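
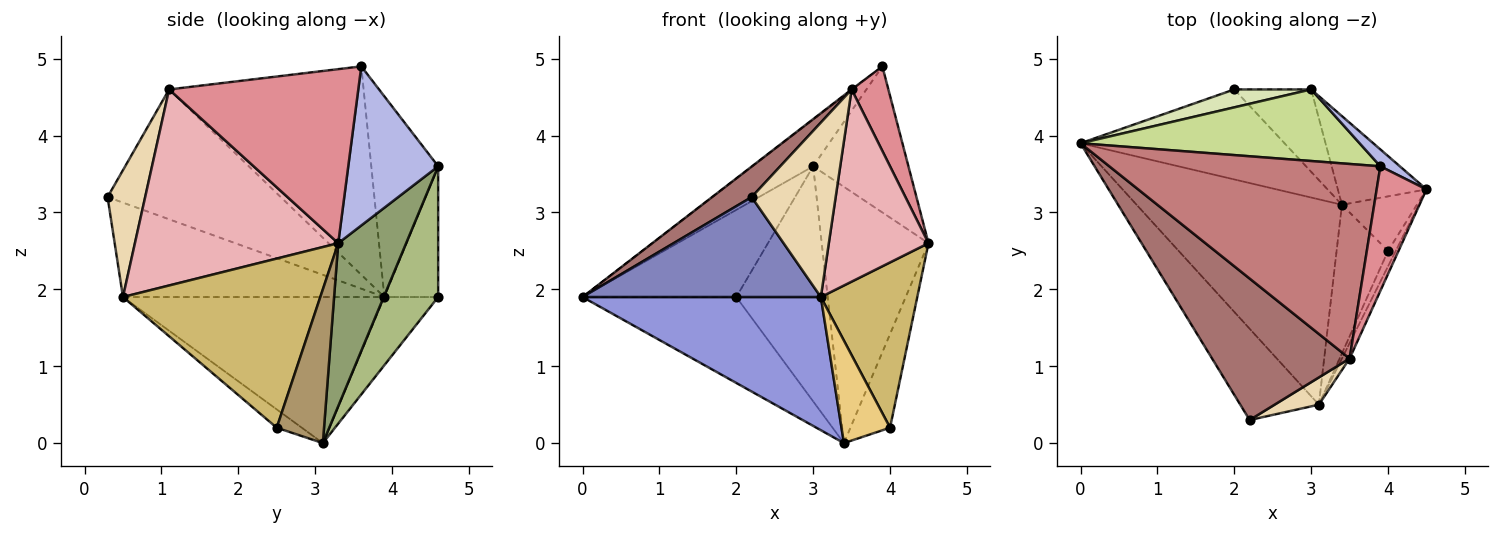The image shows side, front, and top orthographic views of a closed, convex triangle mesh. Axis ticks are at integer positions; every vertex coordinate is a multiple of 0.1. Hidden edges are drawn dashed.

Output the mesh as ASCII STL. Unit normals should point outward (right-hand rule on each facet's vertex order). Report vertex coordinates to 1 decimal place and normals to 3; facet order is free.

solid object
 facet normal -0.235 0.671 -0.703
  outer loop
   vertex 2.0 4.6 1.9
   vertex 3.4 3.1 0.0
   vertex 0.0 3.9 1.9
  endloop
 endfacet
 facet normal -0.629 -0.574 -0.524
  outer loop
   vertex 3.1 0.5 1.9
   vertex 2.2 0.3 3.2
   vertex 0.0 3.9 1.9
  endloop
 endfacet
 facet normal -0.513 -0.467 -0.720
  outer loop
   vertex 3.1 0.5 1.9
   vertex 0.0 3.9 1.9
   vertex 3.4 3.1 0.0
  endloop
 endfacet
 facet normal 0.684 0.725 0.084
  outer loop
   vertex 3.0 4.6 3.6
   vertex 3.9 3.6 4.9
   vertex 4.5 3.3 2.6
  endloop
 endfacet
 facet normal 0.515 0.810 -0.280
  outer loop
   vertex 3.0 4.6 3.6
   vertex 4.5 3.3 2.6
   vertex 3.4 3.1 0.0
  endloop
 endfacet
 facet normal 0.490 0.823 -0.288
  outer loop
   vertex 3.0 4.6 3.6
   vertex 3.4 3.1 0.0
   vertex 2.0 4.6 1.9
  endloop
 endfacet
 facet normal -0.516 0.468 0.717
  outer loop
   vertex 3.0 4.6 3.6
   vertex 0.0 3.9 1.9
   vertex 3.9 3.6 4.9
  endloop
 endfacet
 facet normal -0.324 0.927 0.191
  outer loop
   vertex 3.0 4.6 3.6
   vertex 2.0 4.6 1.9
   vertex 0.0 3.9 1.9
  endloop
 endfacet
 facet normal 0.718 0.601 -0.350
  outer loop
   vertex 4.0 2.5 0.2
   vertex 3.4 3.1 0.0
   vertex 4.5 3.3 2.6
  endloop
 endfacet
 facet normal 0.898 -0.439 -0.041
  outer loop
   vertex 4.0 2.5 0.2
   vertex 4.5 3.3 2.6
   vertex 3.1 0.5 1.9
  endloop
 endfacet
 facet normal -0.281 -0.545 -0.790
  outer loop
   vertex 4.0 2.5 0.2
   vertex 3.1 0.5 1.9
   vertex 3.4 3.1 0.0
  endloop
 endfacet
 facet normal 0.404 -0.904 0.141
  outer loop
   vertex 3.5 1.1 4.6
   vertex 2.2 0.3 3.2
   vertex 3.1 0.5 1.9
  endloop
 endfacet
 facet normal -0.678 -0.155 0.718
  outer loop
   vertex 3.5 1.1 4.6
   vertex 0.0 3.9 1.9
   vertex 2.2 0.3 3.2
  endloop
 endfacet
 facet normal -0.610 0.002 0.793
  outer loop
   vertex 3.5 1.1 4.6
   vertex 3.9 3.6 4.9
   vertex 0.0 3.9 1.9
  endloop
 endfacet
 facet normal 0.945 -0.184 0.270
  outer loop
   vertex 3.5 1.1 4.6
   vertex 4.5 3.3 2.6
   vertex 3.9 3.6 4.9
  endloop
 endfacet
 facet normal 0.897 -0.440 -0.035
  outer loop
   vertex 3.5 1.1 4.6
   vertex 3.1 0.5 1.9
   vertex 4.5 3.3 2.6
  endloop
 endfacet
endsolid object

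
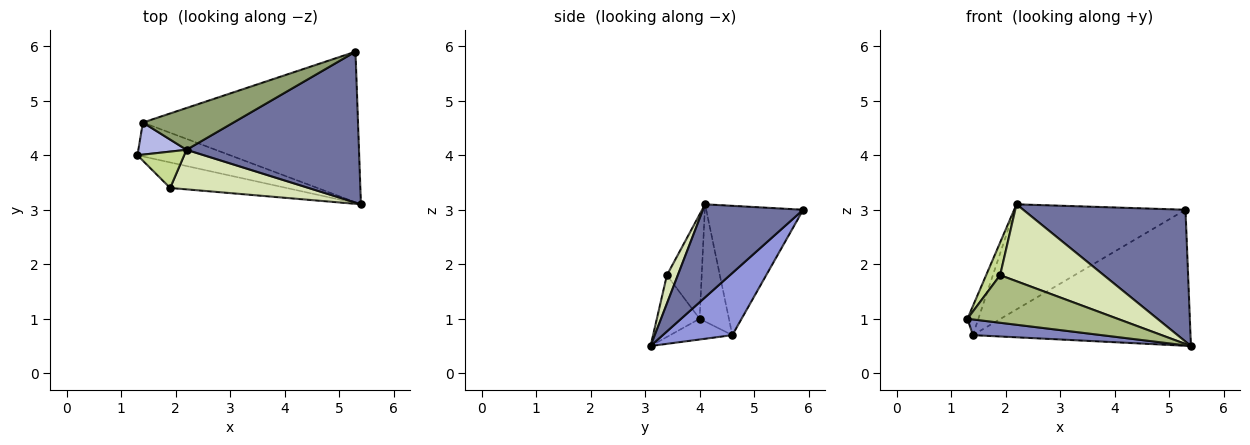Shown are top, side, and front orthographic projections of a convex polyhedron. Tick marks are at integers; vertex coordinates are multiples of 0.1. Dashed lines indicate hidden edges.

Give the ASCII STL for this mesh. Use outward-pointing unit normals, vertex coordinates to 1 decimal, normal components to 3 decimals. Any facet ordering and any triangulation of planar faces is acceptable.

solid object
 facet normal 0.376 -0.610 0.698
  outer loop
   vertex 2.2 4.1 3.1
   vertex 5.4 3.1 0.5
   vertex 5.3 5.9 3.0
  endloop
 endfacet
 facet normal -0.199 -0.412 -0.889
  outer loop
   vertex 1.4 4.6 0.7
   vertex 5.4 3.1 0.5
   vertex 1.3 4.0 1.0
  endloop
 endfacet
 facet normal 0.209 0.655 -0.726
  outer loop
   vertex 1.4 4.6 0.7
   vertex 5.3 5.9 3.0
   vertex 5.4 3.1 0.5
  endloop
 endfacet
 facet normal -0.875 0.325 0.359
  outer loop
   vertex 1.4 4.6 0.7
   vertex 1.3 4.0 1.0
   vertex 2.2 4.1 3.1
  endloop
 endfacet
 facet normal -0.467 0.822 0.327
  outer loop
   vertex 1.4 4.6 0.7
   vertex 2.2 4.1 3.1
   vertex 5.3 5.9 3.0
  endloop
 endfacet
 facet normal -0.244 -0.855 -0.458
  outer loop
   vertex 1.9 3.4 1.8
   vertex 1.3 4.0 1.0
   vertex 5.4 3.1 0.5
  endloop
 endfacet
 facet normal -0.857 -0.345 0.384
  outer loop
   vertex 1.9 3.4 1.8
   vertex 2.2 4.1 3.1
   vertex 1.3 4.0 1.0
  endloop
 endfacet
 facet normal 0.093 -0.885 0.455
  outer loop
   vertex 1.9 3.4 1.8
   vertex 5.4 3.1 0.5
   vertex 2.2 4.1 3.1
  endloop
 endfacet
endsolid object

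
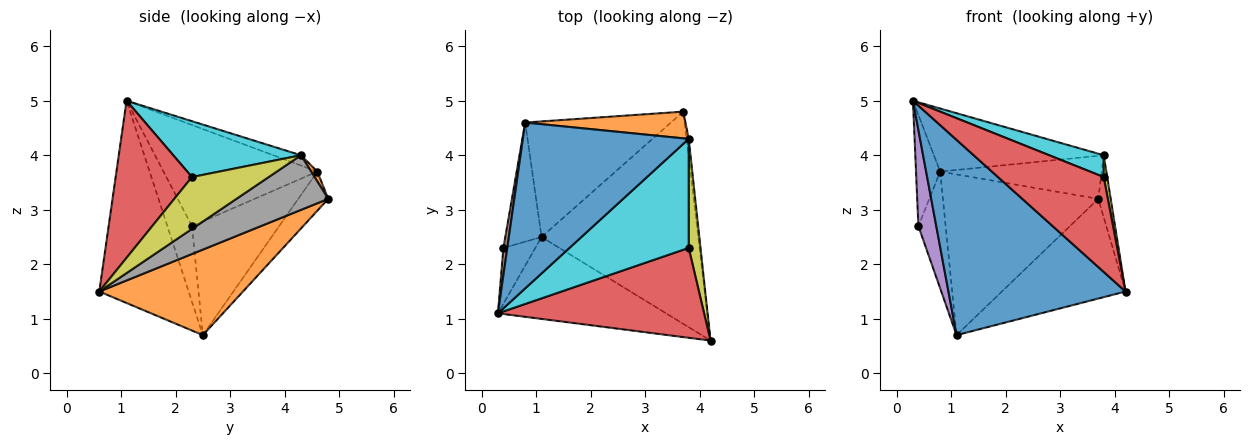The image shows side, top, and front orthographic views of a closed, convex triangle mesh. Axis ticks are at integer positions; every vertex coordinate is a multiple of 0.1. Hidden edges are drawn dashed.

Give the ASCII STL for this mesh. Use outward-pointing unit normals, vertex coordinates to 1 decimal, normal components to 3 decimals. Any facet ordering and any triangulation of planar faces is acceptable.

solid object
 facet normal -0.422 -0.836 -0.351
  outer loop
   vertex 1.1 2.5 0.7
   vertex 4.2 0.6 1.5
   vertex 0.3 1.1 5.0
  endloop
 endfacet
 facet normal 0.443 0.381 -0.811
  outer loop
   vertex 1.1 2.5 0.7
   vertex 3.7 4.8 3.2
   vertex 4.2 0.6 1.5
  endloop
 endfacet
 facet normal -0.155 0.802 -0.577
  outer loop
   vertex 0.8 4.6 3.7
   vertex 3.7 4.8 3.2
   vertex 1.1 2.5 0.7
  endloop
 endfacet
 facet normal 0.464 -0.643 0.609
  outer loop
   vertex 3.8 2.3 3.6
   vertex 0.3 1.1 5.0
   vertex 4.2 0.6 1.5
  endloop
 endfacet
 facet normal -0.765 -0.556 -0.324
  outer loop
   vertex 0.4 2.3 2.7
   vertex 1.1 2.5 0.7
   vertex 0.3 1.1 5.0
  endloop
 endfacet
 facet normal -0.987 0.155 0.038
  outer loop
   vertex 0.4 2.3 2.7
   vertex 0.3 1.1 5.0
   vertex 0.8 4.6 3.7
  endloop
 endfacet
 facet normal -0.913 0.285 -0.291
  outer loop
   vertex 0.4 2.3 2.7
   vertex 0.8 4.6 3.7
   vertex 1.1 2.5 0.7
  endloop
 endfacet
 facet normal 0.990 0.134 -0.040
  outer loop
   vertex 3.8 4.3 4.0
   vertex 4.2 0.6 1.5
   vertex 3.7 4.8 3.2
  endloop
 endfacet
 facet normal 0.974 -0.044 0.221
  outer loop
   vertex 3.8 4.3 4.0
   vertex 3.8 2.3 3.6
   vertex 4.2 0.6 1.5
  endloop
 endfacet
 facet normal 0.418 -0.178 0.891
  outer loop
   vertex 3.8 4.3 4.0
   vertex 0.3 1.1 5.0
   vertex 3.8 2.3 3.6
  endloop
 endfacet
 facet normal -0.058 0.355 0.933
  outer loop
   vertex 3.8 4.3 4.0
   vertex 0.8 4.6 3.7
   vertex 0.3 1.1 5.0
  endloop
 endfacet
 facet normal 0.032 0.849 0.527
  outer loop
   vertex 3.8 4.3 4.0
   vertex 3.7 4.8 3.2
   vertex 0.8 4.6 3.7
  endloop
 endfacet
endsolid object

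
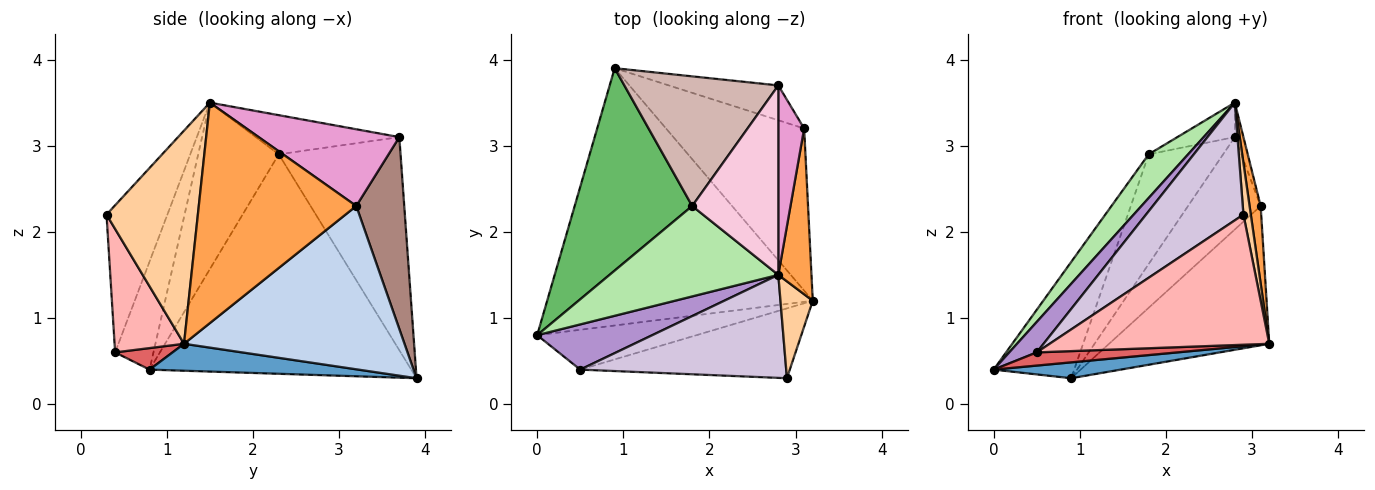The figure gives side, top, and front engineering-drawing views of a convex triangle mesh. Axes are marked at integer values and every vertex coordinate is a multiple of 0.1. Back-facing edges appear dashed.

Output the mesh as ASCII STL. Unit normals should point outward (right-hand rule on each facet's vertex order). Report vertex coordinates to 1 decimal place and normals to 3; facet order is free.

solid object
 facet normal 0.101 -0.061 -0.993
  outer loop
   vertex 0.9 3.9 0.3
   vertex 3.2 1.2 0.7
   vertex 0.0 0.8 0.4
  endloop
 endfacet
 facet normal 0.668 0.485 -0.565
  outer loop
   vertex 3.1 3.2 2.3
   vertex 3.2 1.2 0.7
   vertex 0.9 3.9 0.3
  endloop
 endfacet
 facet normal 0.986 -0.069 0.148
  outer loop
   vertex 3.1 3.2 2.3
   vertex 2.8 1.5 3.5
   vertex 3.2 1.2 0.7
  endloop
 endfacet
 facet normal 0.986 -0.080 0.149
  outer loop
   vertex 2.9 0.3 2.2
   vertex 3.2 1.2 0.7
   vertex 2.8 1.5 3.5
  endloop
 endfacet
 facet normal -0.851 0.262 0.456
  outer loop
   vertex 1.8 2.3 2.9
   vertex 0.9 3.9 0.3
   vertex 0.0 0.8 0.4
  endloop
 endfacet
 facet normal -0.664 -0.325 0.673
  outer loop
   vertex 1.8 2.3 2.9
   vertex 0.0 0.8 0.4
   vertex 2.8 1.5 3.5
  endloop
 endfacet
 facet normal 0.127 -0.312 -0.942
  outer loop
   vertex 0.5 0.4 0.6
   vertex 0.0 0.8 0.4
   vertex 3.2 1.2 0.7
  endloop
 endfacet
 facet normal 0.268 -0.849 -0.456
  outer loop
   vertex 0.5 0.4 0.6
   vertex 3.2 1.2 0.7
   vertex 2.9 0.3 2.2
  endloop
 endfacet
 facet normal -0.614 -0.441 0.654
  outer loop
   vertex 0.5 0.4 0.6
   vertex 2.8 1.5 3.5
   vertex 0.0 0.8 0.4
  endloop
 endfacet
 facet normal -0.426 -0.681 0.596
  outer loop
   vertex 0.5 0.4 0.6
   vertex 2.9 0.3 2.2
   vertex 2.8 1.5 3.5
  endloop
 endfacet
 facet normal 0.526 0.796 -0.300
  outer loop
   vertex 2.8 3.7 3.1
   vertex 3.1 3.2 2.3
   vertex 0.9 3.9 0.3
  endloop
 endfacet
 facet normal -0.726 0.444 0.525
  outer loop
   vertex 2.8 3.7 3.1
   vertex 0.9 3.9 0.3
   vertex 1.8 2.3 2.9
  endloop
 endfacet
 facet normal 0.946 0.058 0.319
  outer loop
   vertex 2.8 3.7 3.1
   vertex 2.8 1.5 3.5
   vertex 3.1 3.2 2.3
  endloop
 endfacet
 facet normal -0.408 0.163 0.898
  outer loop
   vertex 2.8 3.7 3.1
   vertex 1.8 2.3 2.9
   vertex 2.8 1.5 3.5
  endloop
 endfacet
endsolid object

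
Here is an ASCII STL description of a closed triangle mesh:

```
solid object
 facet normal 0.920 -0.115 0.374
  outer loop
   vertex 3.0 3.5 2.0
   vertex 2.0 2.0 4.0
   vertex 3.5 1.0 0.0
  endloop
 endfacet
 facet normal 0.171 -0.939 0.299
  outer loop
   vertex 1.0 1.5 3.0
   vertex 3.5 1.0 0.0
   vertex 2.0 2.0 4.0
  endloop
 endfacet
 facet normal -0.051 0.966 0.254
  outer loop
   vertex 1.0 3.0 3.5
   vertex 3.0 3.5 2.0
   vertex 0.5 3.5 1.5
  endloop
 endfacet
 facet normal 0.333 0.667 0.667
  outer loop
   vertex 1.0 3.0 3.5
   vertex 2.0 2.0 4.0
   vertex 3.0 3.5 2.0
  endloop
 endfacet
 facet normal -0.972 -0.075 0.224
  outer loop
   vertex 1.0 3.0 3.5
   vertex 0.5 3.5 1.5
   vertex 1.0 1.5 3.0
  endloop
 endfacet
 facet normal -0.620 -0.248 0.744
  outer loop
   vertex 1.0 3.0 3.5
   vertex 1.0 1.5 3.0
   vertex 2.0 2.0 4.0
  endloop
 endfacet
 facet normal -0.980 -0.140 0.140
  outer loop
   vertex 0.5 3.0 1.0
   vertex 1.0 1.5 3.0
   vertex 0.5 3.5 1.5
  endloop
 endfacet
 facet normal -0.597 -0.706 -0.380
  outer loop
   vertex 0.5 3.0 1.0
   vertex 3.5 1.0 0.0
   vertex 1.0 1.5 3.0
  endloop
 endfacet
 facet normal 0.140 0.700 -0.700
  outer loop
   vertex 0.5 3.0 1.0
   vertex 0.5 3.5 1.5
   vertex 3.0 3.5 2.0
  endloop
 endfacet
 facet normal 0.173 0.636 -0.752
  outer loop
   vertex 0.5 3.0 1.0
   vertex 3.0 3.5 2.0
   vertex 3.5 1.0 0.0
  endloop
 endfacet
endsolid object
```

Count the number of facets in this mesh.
10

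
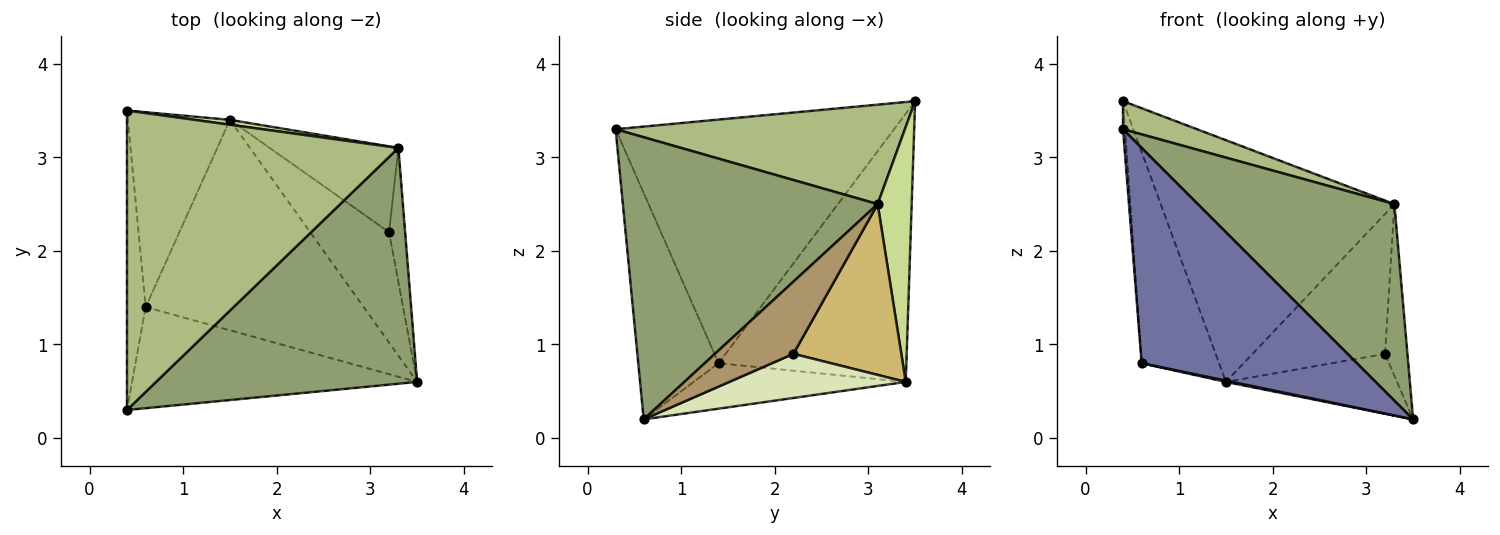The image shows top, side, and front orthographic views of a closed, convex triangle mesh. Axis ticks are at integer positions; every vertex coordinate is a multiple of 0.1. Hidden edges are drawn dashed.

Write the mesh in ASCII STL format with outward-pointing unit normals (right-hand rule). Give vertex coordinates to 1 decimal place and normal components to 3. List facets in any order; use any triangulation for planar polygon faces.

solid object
 facet normal -0.320 -0.858 -0.403
  outer loop
   vertex 0.6 1.4 0.8
   vertex 3.5 0.6 0.2
   vertex 0.4 0.3 3.3
  endloop
 endfacet
 facet normal -0.997 0.007 -0.077
  outer loop
   vertex 0.6 1.4 0.8
   vertex 0.4 0.3 3.3
   vertex 0.4 3.5 3.6
  endloop
 endfacet
 facet normal -0.204 -0.006 -0.979
  outer loop
   vertex 1.5 3.4 0.6
   vertex 3.5 0.6 0.2
   vertex 0.6 1.4 0.8
  endloop
 endfacet
 facet normal -0.872 0.359 -0.332
  outer loop
   vertex 1.5 3.4 0.6
   vertex 0.6 1.4 0.8
   vertex 0.4 3.5 3.6
  endloop
 endfacet
 facet normal 0.639 -0.493 0.591
  outer loop
   vertex 3.3 3.1 2.5
   vertex 0.4 0.3 3.3
   vertex 3.5 0.6 0.2
  endloop
 endfacet
 facet normal 0.343 -0.088 0.935
  outer loop
   vertex 3.3 3.1 2.5
   vertex 0.4 3.5 3.6
   vertex 0.4 0.3 3.3
  endloop
 endfacet
 facet normal 0.144 0.989 0.020
  outer loop
   vertex 3.3 3.1 2.5
   vertex 1.5 3.4 0.6
   vertex 0.4 3.5 3.6
  endloop
 endfacet
 facet normal 0.441 0.428 -0.789
  outer loop
   vertex 3.2 2.2 0.9
   vertex 3.5 0.6 0.2
   vertex 1.5 3.4 0.6
  endloop
 endfacet
 facet normal 0.940 0.268 -0.210
  outer loop
   vertex 3.2 2.2 0.9
   vertex 3.3 3.1 2.5
   vertex 3.5 0.6 0.2
  endloop
 endfacet
 facet normal 0.570 0.700 -0.430
  outer loop
   vertex 3.2 2.2 0.9
   vertex 1.5 3.4 0.6
   vertex 3.3 3.1 2.5
  endloop
 endfacet
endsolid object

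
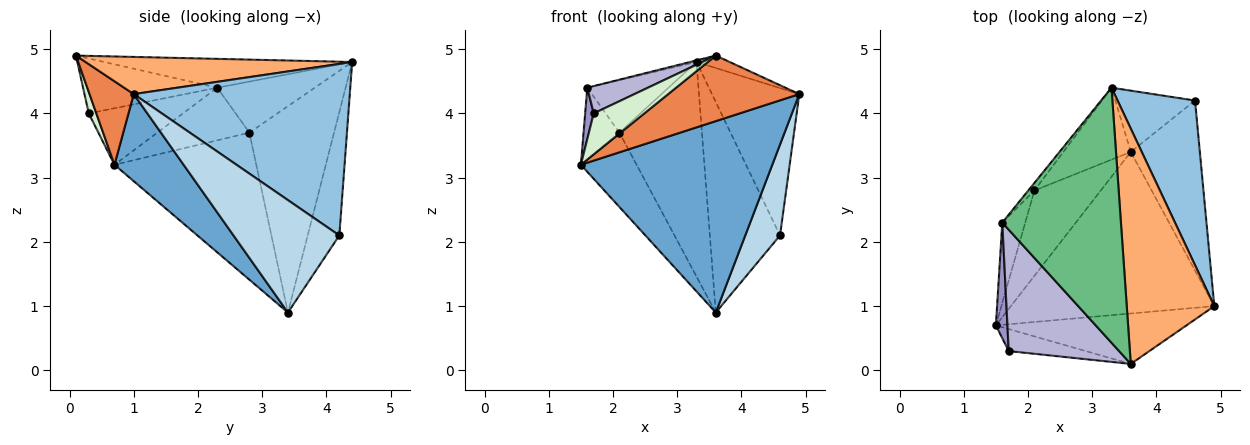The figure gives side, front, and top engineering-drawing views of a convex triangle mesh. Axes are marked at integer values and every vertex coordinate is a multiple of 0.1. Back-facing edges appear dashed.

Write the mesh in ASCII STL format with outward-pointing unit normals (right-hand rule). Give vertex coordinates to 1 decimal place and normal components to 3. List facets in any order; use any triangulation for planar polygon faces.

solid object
 facet normal 0.266 -0.737 -0.622
  outer loop
   vertex 3.6 3.4 0.9
   vertex 4.9 1.0 4.3
   vertex 1.5 0.7 3.2
  endloop
 endfacet
 facet normal 0.855 0.346 0.386
  outer loop
   vertex 4.6 4.2 2.1
   vertex 3.3 4.4 4.8
   vertex 4.9 1.0 4.3
  endloop
 endfacet
 facet normal 0.821 -0.270 -0.504
  outer loop
   vertex 4.6 4.2 2.1
   vertex 4.9 1.0 4.3
   vertex 3.6 3.4 0.9
  endloop
 endfacet
 facet normal -0.397 0.881 -0.256
  outer loop
   vertex 4.6 4.2 2.1
   vertex 3.6 3.4 0.9
   vertex 3.3 4.4 4.8
  endloop
 endfacet
 facet normal 0.258 -0.766 -0.589
  outer loop
   vertex 3.6 0.1 4.9
   vertex 1.5 0.7 3.2
   vertex 4.9 1.0 4.3
  endloop
 endfacet
 facet normal 0.391 0.049 0.919
  outer loop
   vertex 3.6 0.1 4.9
   vertex 4.9 1.0 4.3
   vertex 3.3 4.4 4.8
  endloop
 endfacet
 facet normal -0.858 0.337 -0.387
  outer loop
   vertex 2.1 2.8 3.7
   vertex 3.6 3.4 0.9
   vertex 1.5 0.7 3.2
  endloop
 endfacet
 facet normal -0.697 0.680 -0.228
  outer loop
   vertex 2.1 2.8 3.7
   vertex 3.3 4.4 4.8
   vertex 3.6 3.4 0.9
  endloop
 endfacet
 facet normal -0.236 0.006 0.972
  outer loop
   vertex 1.6 2.3 4.4
   vertex 3.6 0.1 4.9
   vertex 3.3 4.4 4.8
  endloop
 endfacet
 facet normal -0.863 0.336 -0.376
  outer loop
   vertex 1.6 2.3 4.4
   vertex 2.1 2.8 3.7
   vertex 1.5 0.7 3.2
  endloop
 endfacet
 facet normal -0.765 0.637 -0.092
  outer loop
   vertex 1.6 2.3 4.4
   vertex 3.3 4.4 4.8
   vertex 2.1 2.8 3.7
  endloop
 endfacet
 facet normal 0.130 -0.873 -0.469
  outer loop
   vertex 1.7 0.3 4.0
   vertex 1.5 0.7 3.2
   vertex 3.6 0.1 4.9
  endloop
 endfacet
 facet normal -0.976 -0.089 0.200
  outer loop
   vertex 1.7 0.3 4.0
   vertex 1.6 2.3 4.4
   vertex 1.5 0.7 3.2
  endloop
 endfacet
 facet normal -0.437 -0.197 0.878
  outer loop
   vertex 1.7 0.3 4.0
   vertex 3.6 0.1 4.9
   vertex 1.6 2.3 4.4
  endloop
 endfacet
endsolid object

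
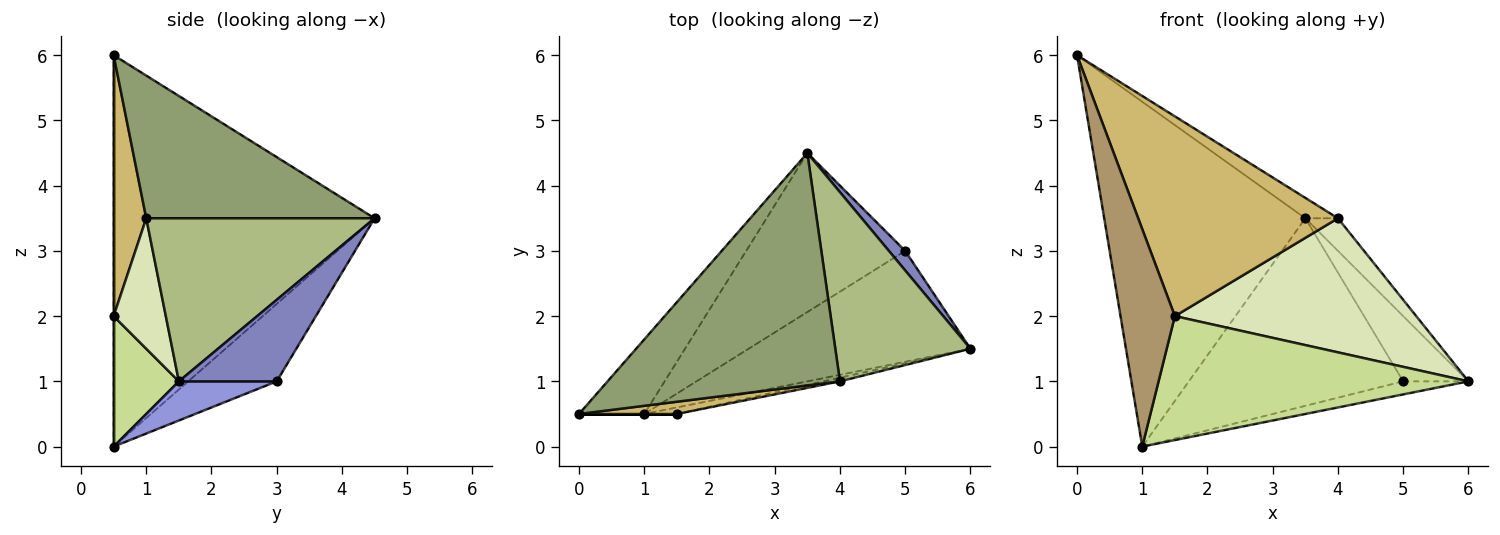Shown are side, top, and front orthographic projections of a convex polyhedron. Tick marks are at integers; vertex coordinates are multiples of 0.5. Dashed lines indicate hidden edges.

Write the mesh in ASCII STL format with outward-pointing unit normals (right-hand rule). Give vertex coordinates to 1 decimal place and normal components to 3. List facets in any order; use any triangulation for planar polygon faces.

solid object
 facet normal -0.785 0.605 -0.131
  outer loop
   vertex 1.0 0.5 0.0
   vertex 0.0 0.5 6.0
   vertex 3.5 4.5 3.5
  endloop
 endfacet
 facet normal 0.821 0.547 0.164
  outer loop
   vertex 5.0 3.0 1.0
   vertex 3.5 4.5 3.5
   vertex 6.0 1.5 1.0
  endloop
 endfacet
 facet normal 0.173 0.115 -0.978
  outer loop
   vertex 5.0 3.0 1.0
   vertex 6.0 1.5 1.0
   vertex 1.0 0.5 0.0
  endloop
 endfacet
 facet normal -0.300 0.728 -0.617
  outer loop
   vertex 5.0 3.0 1.0
   vertex 1.0 0.5 0.0
   vertex 3.5 4.5 3.5
  endloop
 endfacet
 facet normal 0.522 0.075 0.850
  outer loop
   vertex 4.0 1.0 3.5
   vertex 3.5 4.5 3.5
   vertex 0.0 0.5 6.0
  endloop
 endfacet
 facet normal 0.765 0.109 0.634
  outer loop
   vertex 4.0 1.0 3.5
   vertex 6.0 1.5 1.0
   vertex 3.5 4.5 3.5
  endloop
 endfacet
 facet normal 0.206 -0.977 -0.051
  outer loop
   vertex 1.5 0.5 2.0
   vertex 1.0 0.5 0.0
   vertex 6.0 1.5 1.0
  endloop
 endfacet
 facet normal 0.211 -0.977 -0.026
  outer loop
   vertex 1.5 0.5 2.0
   vertex 6.0 1.5 1.0
   vertex 4.0 1.0 3.5
  endloop
 endfacet
 facet normal 0.000 -1.000 0.000
  outer loop
   vertex 1.5 0.5 2.0
   vertex 0.0 0.5 6.0
   vertex 1.0 0.5 0.0
  endloop
 endfacet
 facet normal 0.161 -0.985 0.060
  outer loop
   vertex 1.5 0.5 2.0
   vertex 4.0 1.0 3.5
   vertex 0.0 0.5 6.0
  endloop
 endfacet
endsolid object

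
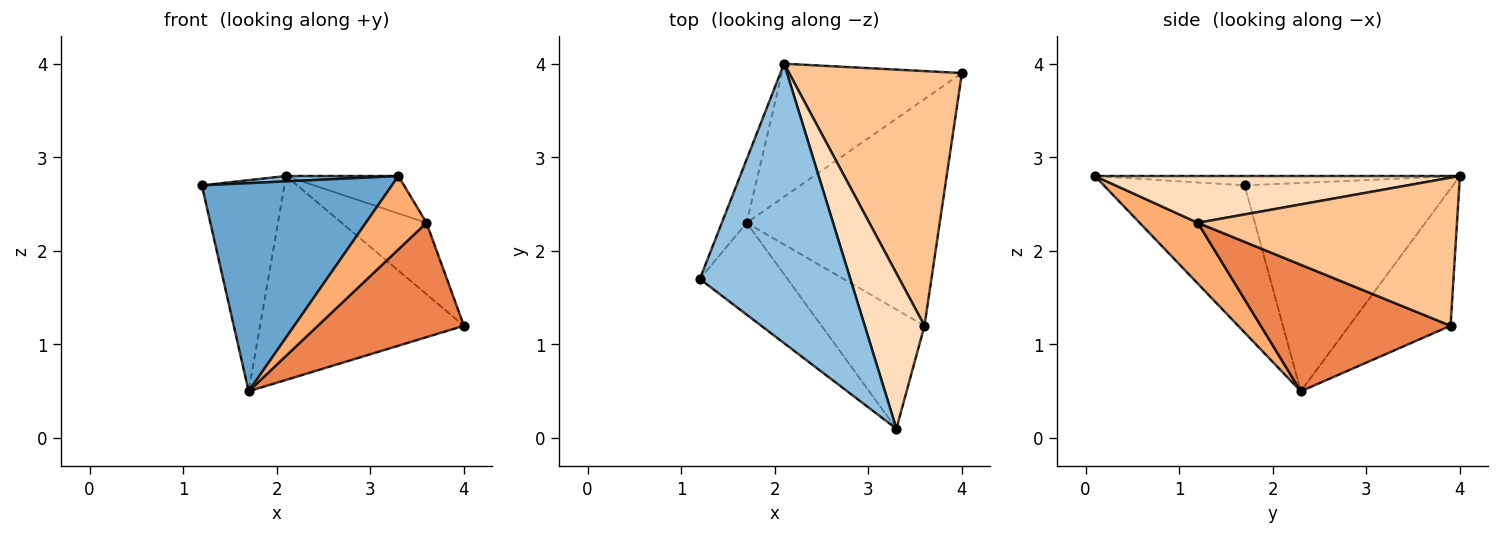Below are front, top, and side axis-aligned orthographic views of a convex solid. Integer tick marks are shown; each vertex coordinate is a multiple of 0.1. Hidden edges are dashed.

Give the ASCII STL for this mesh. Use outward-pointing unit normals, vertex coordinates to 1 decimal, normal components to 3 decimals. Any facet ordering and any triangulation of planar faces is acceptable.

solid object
 facet normal -0.561 -0.757 -0.334
  outer loop
   vertex 1.7 2.3 0.5
   vertex 3.3 0.1 2.8
   vertex 1.2 1.7 2.7
  endloop
 endfacet
 facet normal -0.062 -0.019 0.998
  outer loop
   vertex 2.1 4.0 2.8
   vertex 1.2 1.7 2.7
   vertex 3.3 0.1 2.8
  endloop
 endfacet
 facet normal -0.924 0.366 -0.110
  outer loop
   vertex 2.1 4.0 2.8
   vertex 1.7 2.3 0.5
   vertex 1.2 1.7 2.7
  endloop
 endfacet
 facet normal -0.384 0.773 -0.505
  outer loop
   vertex 2.1 4.0 2.8
   vertex 4.0 3.9 1.2
   vertex 1.7 2.3 0.5
  endloop
 endfacet
 facet normal 0.505 -0.389 -0.771
  outer loop
   vertex 3.6 1.2 2.3
   vertex 1.7 2.3 0.5
   vertex 4.0 3.9 1.2
  endloop
 endfacet
 facet normal 0.449 -0.468 -0.761
  outer loop
   vertex 3.6 1.2 2.3
   vertex 3.3 0.1 2.8
   vertex 1.7 2.3 0.5
  endloop
 endfacet
 facet normal 0.636 0.208 0.743
  outer loop
   vertex 3.6 1.2 2.3
   vertex 4.0 3.9 1.2
   vertex 2.1 4.0 2.8
  endloop
 endfacet
 facet normal 0.606 0.186 0.774
  outer loop
   vertex 3.6 1.2 2.3
   vertex 2.1 4.0 2.8
   vertex 3.3 0.1 2.8
  endloop
 endfacet
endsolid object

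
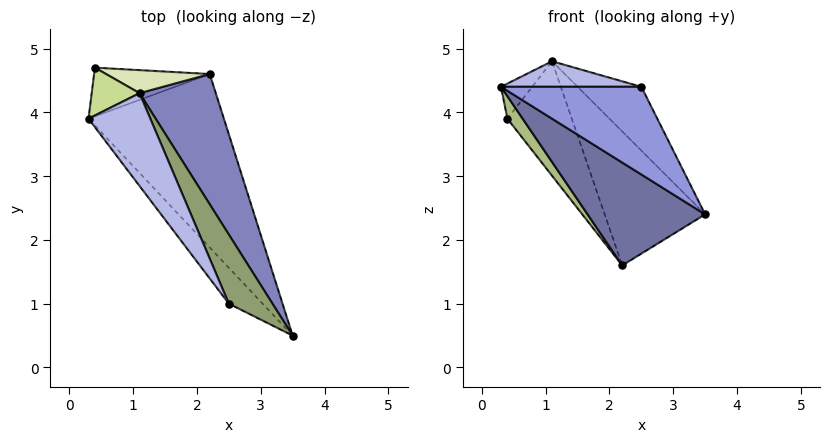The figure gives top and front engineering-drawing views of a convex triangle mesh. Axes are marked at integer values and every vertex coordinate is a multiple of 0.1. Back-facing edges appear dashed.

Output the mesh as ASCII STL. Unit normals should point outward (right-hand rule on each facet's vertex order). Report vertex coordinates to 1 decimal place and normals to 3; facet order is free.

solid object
 facet normal -0.734 -0.347 -0.584
  outer loop
   vertex 2.2 4.6 1.6
   vertex 3.5 0.5 2.4
   vertex 0.3 3.9 4.4
  endloop
 endfacet
 facet normal 0.878 0.343 0.334
  outer loop
   vertex 1.1 4.3 4.8
   vertex 3.5 0.5 2.4
   vertex 2.2 4.6 1.6
  endloop
 endfacet
 facet normal -0.773 -0.587 -0.240
  outer loop
   vertex 2.5 1.0 4.4
   vertex 0.3 3.9 4.4
   vertex 3.5 0.5 2.4
  endloop
 endfacet
 facet normal -0.330 -0.250 0.910
  outer loop
   vertex 2.5 1.0 4.4
   vertex 1.1 4.3 4.8
   vertex 0.3 3.9 4.4
  endloop
 endfacet
 facet normal 0.875 0.328 0.356
  outer loop
   vertex 2.5 1.0 4.4
   vertex 3.5 0.5 2.4
   vertex 1.1 4.3 4.8
  endloop
 endfacet
 facet normal -0.764 -0.271 -0.586
  outer loop
   vertex 0.4 4.7 3.9
   vertex 2.2 4.6 1.6
   vertex 0.3 3.9 4.4
  endloop
 endfacet
 facet normal -0.573 0.485 0.661
  outer loop
   vertex 0.4 4.7 3.9
   vertex 0.3 3.9 4.4
   vertex 1.1 4.3 4.8
  endloop
 endfacet
 facet normal 0.293 0.937 0.189
  outer loop
   vertex 0.4 4.7 3.9
   vertex 1.1 4.3 4.8
   vertex 2.2 4.6 1.6
  endloop
 endfacet
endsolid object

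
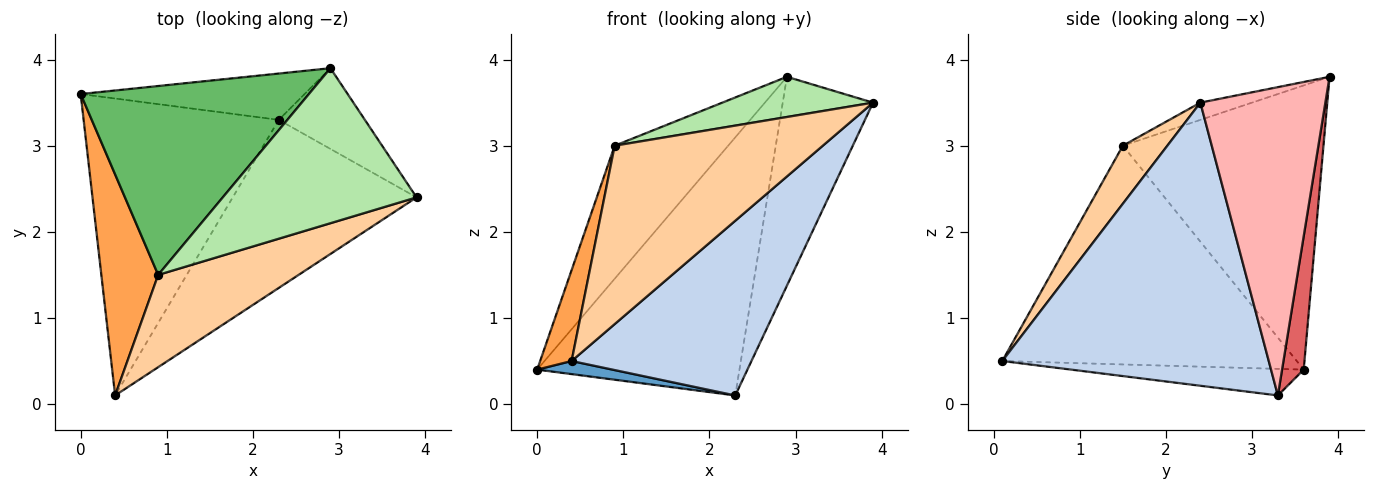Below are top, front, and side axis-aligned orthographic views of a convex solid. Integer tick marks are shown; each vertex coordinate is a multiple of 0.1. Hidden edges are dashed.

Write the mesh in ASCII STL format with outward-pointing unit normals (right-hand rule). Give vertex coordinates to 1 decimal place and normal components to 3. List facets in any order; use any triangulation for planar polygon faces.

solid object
 facet normal -0.135 -0.044 -0.990
  outer loop
   vertex 2.3 3.3 0.1
   vertex 0.4 0.1 0.5
   vertex 0.0 3.6 0.4
  endloop
 endfacet
 facet normal 0.730 -0.493 -0.474
  outer loop
   vertex 2.3 3.3 0.1
   vertex 3.9 2.4 3.5
   vertex 0.4 0.1 0.5
  endloop
 endfacet
 facet normal -0.963 -0.103 0.250
  outer loop
   vertex 0.9 1.5 3.0
   vertex 0.0 3.6 0.4
   vertex 0.4 0.1 0.5
  endloop
 endfacet
 facet normal 0.187 -0.873 0.451
  outer loop
   vertex 0.9 1.5 3.0
   vertex 0.4 0.1 0.5
   vertex 3.9 2.4 3.5
  endloop
 endfacet
 facet normal -0.713 0.404 0.573
  outer loop
   vertex 2.9 3.9 3.8
   vertex 0.0 3.6 0.4
   vertex 0.9 1.5 3.0
  endloop
 endfacet
 facet normal -0.086 -0.250 0.964
  outer loop
   vertex 2.9 3.9 3.8
   vertex 0.9 1.5 3.0
   vertex 3.9 2.4 3.5
  endloop
 endfacet
 facet normal 0.105 0.979 -0.176
  outer loop
   vertex 2.9 3.9 3.8
   vertex 2.3 3.3 0.1
   vertex 0.0 3.6 0.4
  endloop
 endfacet
 facet normal 0.791 0.571 -0.221
  outer loop
   vertex 2.9 3.9 3.8
   vertex 3.9 2.4 3.5
   vertex 2.3 3.3 0.1
  endloop
 endfacet
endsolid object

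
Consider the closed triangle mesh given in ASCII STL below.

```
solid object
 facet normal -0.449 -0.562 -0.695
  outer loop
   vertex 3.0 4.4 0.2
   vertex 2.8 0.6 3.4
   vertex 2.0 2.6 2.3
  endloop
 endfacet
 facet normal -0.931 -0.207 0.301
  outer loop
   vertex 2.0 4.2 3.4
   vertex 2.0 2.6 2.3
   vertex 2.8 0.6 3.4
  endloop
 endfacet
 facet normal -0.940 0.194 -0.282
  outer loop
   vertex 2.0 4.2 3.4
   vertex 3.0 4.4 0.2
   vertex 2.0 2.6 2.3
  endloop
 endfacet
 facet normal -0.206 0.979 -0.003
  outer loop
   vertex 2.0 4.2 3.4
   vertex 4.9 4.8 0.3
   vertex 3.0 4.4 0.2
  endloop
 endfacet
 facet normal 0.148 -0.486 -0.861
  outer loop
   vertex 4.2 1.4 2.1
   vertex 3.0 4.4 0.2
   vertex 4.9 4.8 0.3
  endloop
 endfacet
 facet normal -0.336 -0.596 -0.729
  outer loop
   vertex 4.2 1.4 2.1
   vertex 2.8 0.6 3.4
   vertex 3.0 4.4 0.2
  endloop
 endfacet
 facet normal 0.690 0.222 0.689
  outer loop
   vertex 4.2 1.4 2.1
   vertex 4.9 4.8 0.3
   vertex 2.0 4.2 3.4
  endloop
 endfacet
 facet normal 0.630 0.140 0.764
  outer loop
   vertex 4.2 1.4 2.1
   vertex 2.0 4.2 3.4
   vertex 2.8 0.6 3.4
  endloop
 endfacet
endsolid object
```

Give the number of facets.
8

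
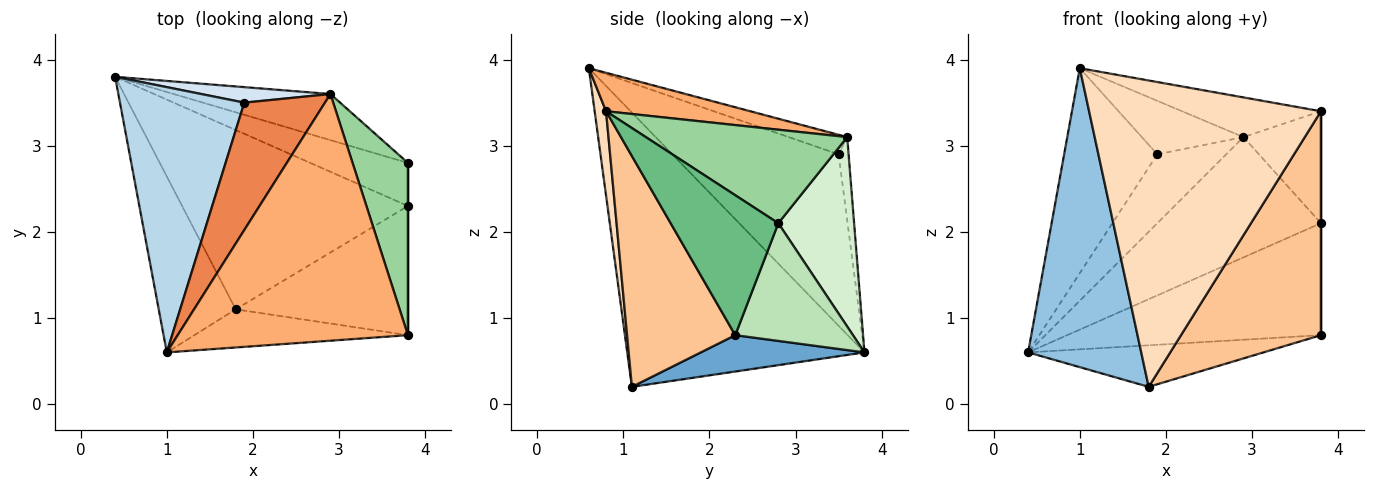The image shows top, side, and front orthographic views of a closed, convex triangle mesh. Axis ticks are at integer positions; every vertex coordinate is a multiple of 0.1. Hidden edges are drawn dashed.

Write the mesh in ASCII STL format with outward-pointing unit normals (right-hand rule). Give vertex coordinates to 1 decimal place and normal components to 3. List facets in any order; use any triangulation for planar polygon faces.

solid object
 facet normal 0.155 0.223 -0.962
  outer loop
   vertex 1.8 1.1 0.2
   vertex 0.4 3.8 0.6
   vertex 3.8 2.3 0.8
  endloop
 endfacet
 facet normal -0.875 -0.417 -0.246
  outer loop
   vertex 1.8 1.1 0.2
   vertex 1.0 0.6 3.9
   vertex 0.4 3.8 0.6
  endloop
 endfacet
 facet normal -0.737 0.413 0.535
  outer loop
   vertex 1.9 3.5 2.9
   vertex 0.4 3.8 0.6
   vertex 1.0 0.6 3.9
  endloop
 endfacet
 facet normal -0.140 0.966 0.217
  outer loop
   vertex 1.9 3.5 2.9
   vertex 2.9 3.6 3.1
   vertex 0.4 3.8 0.6
  endloop
 endfacet
 facet normal -0.218 0.378 0.900
  outer loop
   vertex 1.9 3.5 2.9
   vertex 1.0 0.6 3.9
   vertex 2.9 3.6 3.1
  endloop
 endfacet
 facet normal 0.163 0.157 0.974
  outer loop
   vertex 3.8 0.8 3.4
   vertex 2.9 3.6 3.1
   vertex 1.0 0.6 3.9
  endloop
 endfacet
 facet normal 0.556 -0.720 -0.415
  outer loop
   vertex 3.8 0.8 3.4
   vertex 1.8 1.1 0.2
   vertex 3.8 2.3 0.8
  endloop
 endfacet
 facet normal 0.049 -0.991 -0.123
  outer loop
   vertex 3.8 0.8 3.4
   vertex 1.0 0.6 3.9
   vertex 1.8 1.1 0.2
  endloop
 endfacet
 facet normal 1.000 0.000 0.000
  outer loop
   vertex 3.8 2.8 2.1
   vertex 3.8 0.8 3.4
   vertex 3.8 2.3 0.8
  endloop
 endfacet
 facet normal 0.817 0.314 0.484
  outer loop
   vertex 3.8 2.8 2.1
   vertex 2.9 3.6 3.1
   vertex 3.8 0.8 3.4
  endloop
 endfacet
 facet normal 0.397 0.857 -0.329
  outer loop
   vertex 3.8 2.8 2.1
   vertex 3.8 2.3 0.8
   vertex 0.4 3.8 0.6
  endloop
 endfacet
 facet normal 0.397 0.857 -0.328
  outer loop
   vertex 3.8 2.8 2.1
   vertex 0.4 3.8 0.6
   vertex 2.9 3.6 3.1
  endloop
 endfacet
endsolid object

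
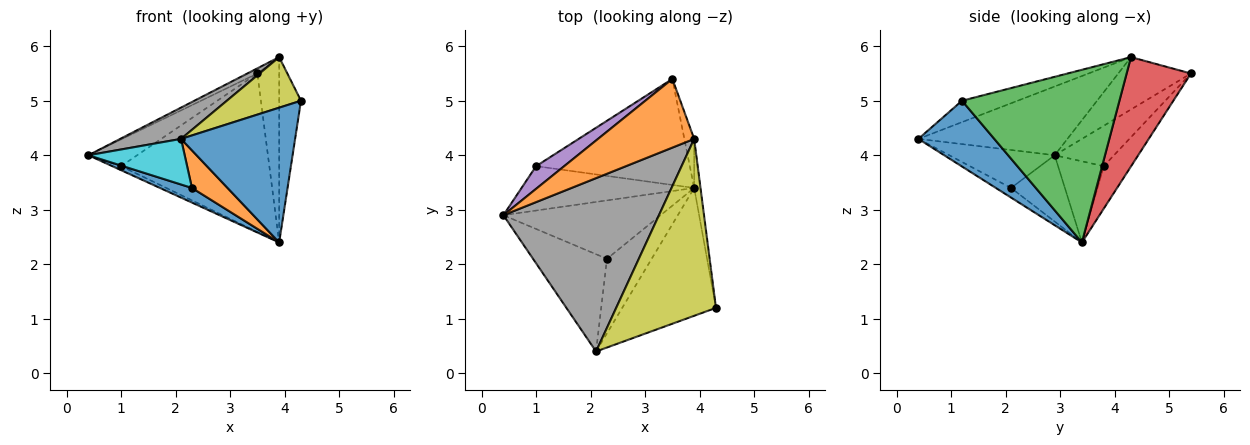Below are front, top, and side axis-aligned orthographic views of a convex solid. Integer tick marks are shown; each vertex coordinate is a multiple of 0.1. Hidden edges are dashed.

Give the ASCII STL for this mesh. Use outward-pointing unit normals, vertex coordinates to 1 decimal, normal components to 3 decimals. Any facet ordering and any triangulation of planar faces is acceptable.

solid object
 facet normal -0.378 -0.225 -0.898
  outer loop
   vertex 2.3 2.1 3.4
   vertex 0.4 2.9 4.0
   vertex 3.9 3.4 2.4
  endloop
 endfacet
 facet normal -0.477 0.066 0.876
  outer loop
   vertex 3.9 4.3 5.8
   vertex 3.5 5.4 5.5
   vertex 0.4 2.9 4.0
  endloop
 endfacet
 facet normal 0.990 0.137 -0.036
  outer loop
   vertex 3.9 4.3 5.8
   vertex 4.3 1.2 5.0
   vertex 3.9 3.4 2.4
  endloop
 endfacet
 facet normal 0.944 0.320 -0.085
  outer loop
   vertex 3.9 4.3 5.8
   vertex 3.9 3.4 2.4
   vertex 3.5 5.4 5.5
  endloop
 endfacet
 facet normal -0.680 0.559 0.474
  outer loop
   vertex 1.0 3.8 3.8
   vertex 0.4 2.9 4.0
   vertex 3.5 5.4 5.5
  endloop
 endfacet
 facet normal -0.424 0.082 -0.902
  outer loop
   vertex 1.0 3.8 3.8
   vertex 3.9 3.4 2.4
   vertex 0.4 2.9 4.0
  endloop
 endfacet
 facet normal -0.152 0.821 -0.550
  outer loop
   vertex 1.0 3.8 3.8
   vertex 3.5 5.4 5.5
   vertex 3.9 3.4 2.4
  endloop
 endfacet
 facet normal -0.399 -0.163 0.902
  outer loop
   vertex 2.1 0.4 4.3
   vertex 3.9 4.3 5.8
   vertex 0.4 2.9 4.0
  endloop
 endfacet
 facet normal -0.202 -0.269 0.942
  outer loop
   vertex 2.1 0.4 4.3
   vertex 4.3 1.2 5.0
   vertex 3.9 4.3 5.8
  endloop
 endfacet
 facet normal -0.421 -0.385 -0.821
  outer loop
   vertex 2.1 0.4 4.3
   vertex 0.4 2.9 4.0
   vertex 2.3 2.1 3.4
  endloop
 endfacet
 facet normal 0.435 -0.653 -0.620
  outer loop
   vertex 2.1 0.4 4.3
   vertex 3.9 3.4 2.4
   vertex 4.3 1.2 5.0
  endloop
 endfacet
 facet normal -0.189 -0.442 -0.877
  outer loop
   vertex 2.1 0.4 4.3
   vertex 2.3 2.1 3.4
   vertex 3.9 3.4 2.4
  endloop
 endfacet
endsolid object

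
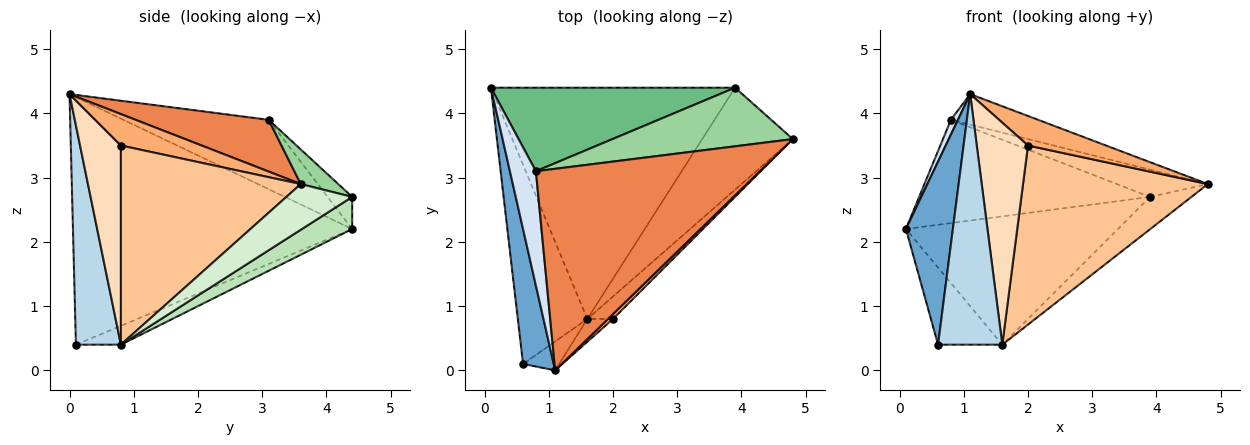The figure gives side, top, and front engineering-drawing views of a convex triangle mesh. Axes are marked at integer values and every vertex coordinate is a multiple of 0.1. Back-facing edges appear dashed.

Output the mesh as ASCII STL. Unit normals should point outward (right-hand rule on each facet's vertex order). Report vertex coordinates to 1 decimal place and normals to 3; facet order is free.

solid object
 facet normal -0.979 -0.165 0.121
  outer loop
   vertex 0.6 0.1 0.4
   vertex 1.1 0.0 4.3
   vertex 0.1 4.4 2.2
  endloop
 endfacet
 facet normal -0.245 0.350 -0.904
  outer loop
   vertex 0.6 0.1 0.4
   vertex 0.1 4.4 2.2
   vertex 1.6 0.8 0.4
  endloop
 endfacet
 facet normal 0.571 -0.816 -0.094
  outer loop
   vertex 0.6 0.1 0.4
   vertex 1.6 0.8 0.4
   vertex 1.1 0.0 4.3
  endloop
 endfacet
 facet normal -0.935 -0.045 0.351
  outer loop
   vertex 0.8 3.1 3.9
   vertex 0.1 4.4 2.2
   vertex 1.1 0.0 4.3
  endloop
 endfacet
 facet normal 0.223 0.146 0.964
  outer loop
   vertex 0.8 3.1 3.9
   vertex 1.1 0.0 4.3
   vertex 4.8 3.6 2.9
  endloop
 endfacet
 facet normal 0.715 -0.690 0.114
  outer loop
   vertex 2.0 0.8 3.5
   vertex 4.8 3.6 2.9
   vertex 1.1 0.0 4.3
  endloop
 endfacet
 facet normal 0.695 -0.714 -0.090
  outer loop
   vertex 2.0 0.8 3.5
   vertex 1.6 0.8 0.4
   vertex 4.8 3.6 2.9
  endloop
 endfacet
 facet normal 0.621 -0.779 -0.080
  outer loop
   vertex 2.0 0.8 3.5
   vertex 1.1 0.0 4.3
   vertex 1.6 0.8 0.4
  endloop
 endfacet
 facet normal -0.082 0.775 0.627
  outer loop
   vertex 3.9 4.4 2.7
   vertex 0.1 4.4 2.2
   vertex 0.8 3.1 3.9
  endloop
 endfacet
 facet normal 0.171 0.416 0.893
  outer loop
   vertex 3.9 4.4 2.7
   vertex 0.8 3.1 3.9
   vertex 4.8 3.6 2.9
  endloop
 endfacet
 facet normal 0.114 0.482 -0.869
  outer loop
   vertex 3.9 4.4 2.7
   vertex 1.6 0.8 0.4
   vertex 0.1 4.4 2.2
  endloop
 endfacet
 facet normal 0.433 0.272 -0.859
  outer loop
   vertex 3.9 4.4 2.7
   vertex 4.8 3.6 2.9
   vertex 1.6 0.8 0.4
  endloop
 endfacet
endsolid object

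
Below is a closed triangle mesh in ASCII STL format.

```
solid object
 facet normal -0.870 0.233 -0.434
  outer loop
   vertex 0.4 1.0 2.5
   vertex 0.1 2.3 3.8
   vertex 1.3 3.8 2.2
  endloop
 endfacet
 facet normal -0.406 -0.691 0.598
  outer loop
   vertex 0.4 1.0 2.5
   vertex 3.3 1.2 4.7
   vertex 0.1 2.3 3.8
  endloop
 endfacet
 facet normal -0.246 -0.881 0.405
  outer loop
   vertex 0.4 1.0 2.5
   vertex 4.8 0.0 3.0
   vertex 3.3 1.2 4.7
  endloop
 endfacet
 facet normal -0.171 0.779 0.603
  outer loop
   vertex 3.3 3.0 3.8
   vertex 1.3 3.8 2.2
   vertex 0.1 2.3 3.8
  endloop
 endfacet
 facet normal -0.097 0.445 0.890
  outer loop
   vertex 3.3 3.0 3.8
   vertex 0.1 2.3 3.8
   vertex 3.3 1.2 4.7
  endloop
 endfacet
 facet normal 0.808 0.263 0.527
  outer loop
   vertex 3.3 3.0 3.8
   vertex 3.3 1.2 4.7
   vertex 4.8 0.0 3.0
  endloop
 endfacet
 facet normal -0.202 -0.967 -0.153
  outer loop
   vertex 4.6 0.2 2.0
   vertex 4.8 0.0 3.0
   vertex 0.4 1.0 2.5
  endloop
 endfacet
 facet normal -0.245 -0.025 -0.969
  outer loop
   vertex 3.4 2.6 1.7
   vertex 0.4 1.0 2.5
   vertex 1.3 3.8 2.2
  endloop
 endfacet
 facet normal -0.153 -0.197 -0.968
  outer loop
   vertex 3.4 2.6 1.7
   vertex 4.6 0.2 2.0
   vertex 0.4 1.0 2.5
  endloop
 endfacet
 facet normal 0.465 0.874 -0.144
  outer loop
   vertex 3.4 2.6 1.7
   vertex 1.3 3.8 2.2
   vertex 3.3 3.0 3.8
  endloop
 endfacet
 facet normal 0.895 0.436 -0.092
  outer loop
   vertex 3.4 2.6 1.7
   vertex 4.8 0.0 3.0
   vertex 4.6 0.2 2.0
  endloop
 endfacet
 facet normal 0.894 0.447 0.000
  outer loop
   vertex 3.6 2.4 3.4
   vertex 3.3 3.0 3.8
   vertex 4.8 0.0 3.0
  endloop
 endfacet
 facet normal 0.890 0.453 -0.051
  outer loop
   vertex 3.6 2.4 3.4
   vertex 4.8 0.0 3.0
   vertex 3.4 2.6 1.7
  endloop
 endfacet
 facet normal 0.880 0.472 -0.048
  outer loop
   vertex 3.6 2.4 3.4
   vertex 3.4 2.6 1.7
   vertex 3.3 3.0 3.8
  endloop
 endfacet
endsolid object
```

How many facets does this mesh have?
14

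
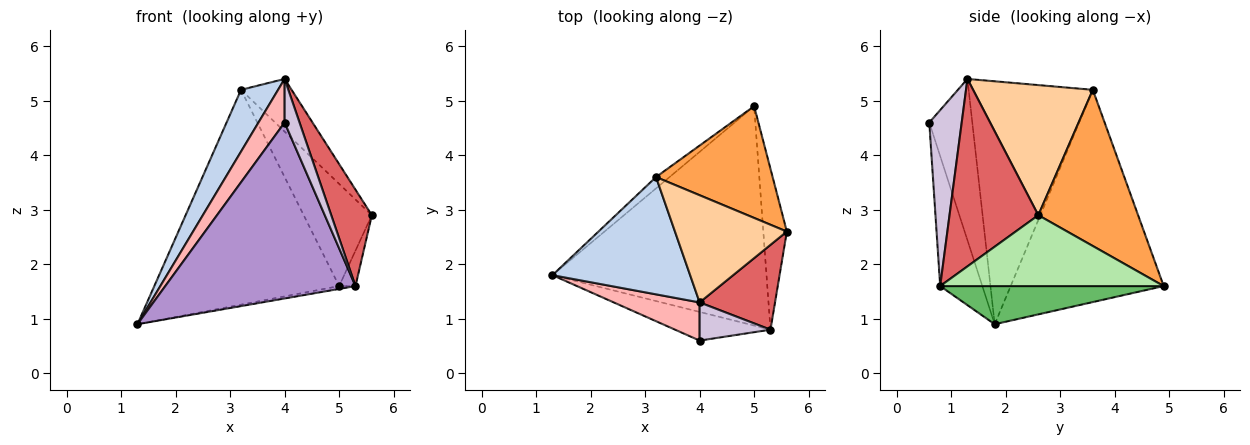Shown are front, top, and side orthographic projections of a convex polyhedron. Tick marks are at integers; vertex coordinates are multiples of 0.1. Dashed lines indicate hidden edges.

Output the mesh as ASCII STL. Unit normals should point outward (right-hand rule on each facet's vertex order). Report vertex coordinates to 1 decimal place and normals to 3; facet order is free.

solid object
 facet normal -0.637 0.770 -0.041
  outer loop
   vertex 3.2 3.6 5.2
   vertex 5.0 4.9 1.6
   vertex 1.3 1.8 0.9
  endloop
 endfacet
 facet normal -0.842 -0.251 0.477
  outer loop
   vertex 3.2 3.6 5.2
   vertex 1.3 1.8 0.9
   vertex 4.0 1.3 5.4
  endloop
 endfacet
 facet normal 0.703 0.480 0.525
  outer loop
   vertex 3.2 3.6 5.2
   vertex 5.6 2.6 2.9
   vertex 5.0 4.9 1.6
  endloop
 endfacet
 facet normal 0.722 0.305 0.621
  outer loop
   vertex 3.2 3.6 5.2
   vertex 4.0 1.3 5.4
   vertex 5.6 2.6 2.9
  endloop
 endfacet
 facet normal 0.175 0.013 -0.984
  outer loop
   vertex 5.3 0.8 1.6
   vertex 1.3 1.8 0.9
   vertex 5.0 4.9 1.6
  endloop
 endfacet
 facet normal 0.947 0.069 -0.314
  outer loop
   vertex 5.3 0.8 1.6
   vertex 5.0 4.9 1.6
   vertex 5.6 2.6 2.9
  endloop
 endfacet
 facet normal 0.854 -0.390 0.344
  outer loop
   vertex 5.3 0.8 1.6
   vertex 5.6 2.6 2.9
   vertex 4.0 1.3 5.4
  endloop
 endfacet
 facet normal -0.778 -0.473 0.414
  outer loop
   vertex 4.0 0.6 4.6
   vertex 4.0 1.3 5.4
   vertex 1.3 1.8 0.9
  endloop
 endfacet
 facet normal -0.214 -0.964 -0.157
  outer loop
   vertex 4.0 0.6 4.6
   vertex 1.3 1.8 0.9
   vertex 5.3 0.8 1.6
  endloop
 endfacet
 facet normal 0.853 -0.393 0.344
  outer loop
   vertex 4.0 0.6 4.6
   vertex 5.3 0.8 1.6
   vertex 4.0 1.3 5.4
  endloop
 endfacet
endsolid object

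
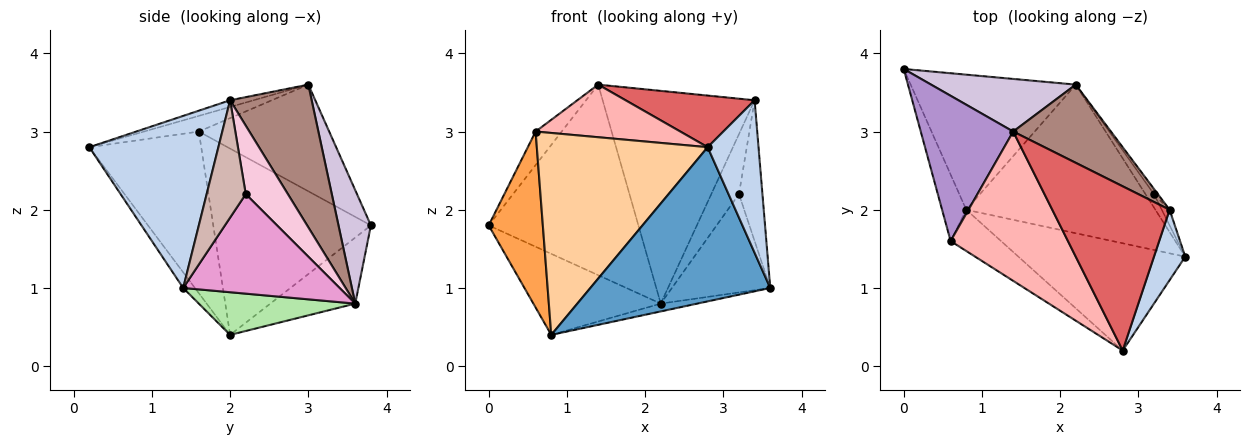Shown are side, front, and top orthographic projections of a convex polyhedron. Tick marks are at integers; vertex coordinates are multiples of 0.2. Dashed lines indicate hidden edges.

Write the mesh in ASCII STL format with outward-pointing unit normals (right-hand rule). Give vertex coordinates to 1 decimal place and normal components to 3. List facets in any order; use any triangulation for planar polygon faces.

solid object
 facet normal -0.053 -0.820 -0.570
  outer loop
   vertex 0.8 2.0 0.4
   vertex 3.6 1.4 1.0
   vertex 2.8 0.2 2.8
  endloop
 endfacet
 facet normal 0.917 -0.361 0.167
  outer loop
   vertex 3.4 2.0 3.4
   vertex 2.8 0.2 2.8
   vertex 3.6 1.4 1.0
  endloop
 endfacet
 facet normal -0.939 -0.322 -0.122
  outer loop
   vertex 0.6 1.6 3.0
   vertex 0.0 3.8 1.8
   vertex 0.8 2.0 0.4
  endloop
 endfacet
 facet normal -0.540 -0.825 -0.168
  outer loop
   vertex 0.6 1.6 3.0
   vertex 0.8 2.0 0.4
   vertex 2.8 0.2 2.8
  endloop
 endfacet
 facet normal -0.324 0.487 -0.811
  outer loop
   vertex 2.2 3.6 0.8
   vertex 0.8 2.0 0.4
   vertex 0.0 3.8 1.8
  endloop
 endfacet
 facet normal 0.220 0.051 -0.974
  outer loop
   vertex 2.2 3.6 0.8
   vertex 3.6 1.4 1.0
   vertex 0.8 2.0 0.4
  endloop
 endfacet
 facet normal -0.054 -0.299 0.953
  outer loop
   vertex 1.4 3.0 3.6
   vertex 2.8 0.2 2.8
   vertex 3.4 2.0 3.4
  endloop
 endfacet
 facet normal -0.125 -0.330 0.936
  outer loop
   vertex 1.4 3.0 3.6
   vertex 0.6 1.6 3.0
   vertex 2.8 0.2 2.8
  endloop
 endfacet
 facet normal -0.747 0.149 0.648
  outer loop
   vertex 1.4 3.0 3.6
   vertex 0.0 3.8 1.8
   vertex 0.6 1.6 3.0
  endloop
 endfacet
 facet normal 0.204 0.944 0.261
  outer loop
   vertex 1.4 3.0 3.6
   vertex 2.2 3.6 0.8
   vertex 0.0 3.8 1.8
  endloop
 endfacet
 facet normal 0.450 0.838 0.308
  outer loop
   vertex 1.4 3.0 3.6
   vertex 3.4 2.0 3.4
   vertex 2.2 3.6 0.8
  endloop
 endfacet
 facet normal 0.856 0.514 -0.057
  outer loop
   vertex 3.2 2.2 2.2
   vertex 3.4 2.0 3.4
   vertex 3.6 1.4 1.0
  endloop
 endfacet
 facet normal 0.844 0.531 -0.072
  outer loop
   vertex 3.2 2.2 2.2
   vertex 3.6 1.4 1.0
   vertex 2.2 3.6 0.8
  endloop
 endfacet
 facet normal 0.835 0.549 -0.048
  outer loop
   vertex 3.2 2.2 2.2
   vertex 2.2 3.6 0.8
   vertex 3.4 2.0 3.4
  endloop
 endfacet
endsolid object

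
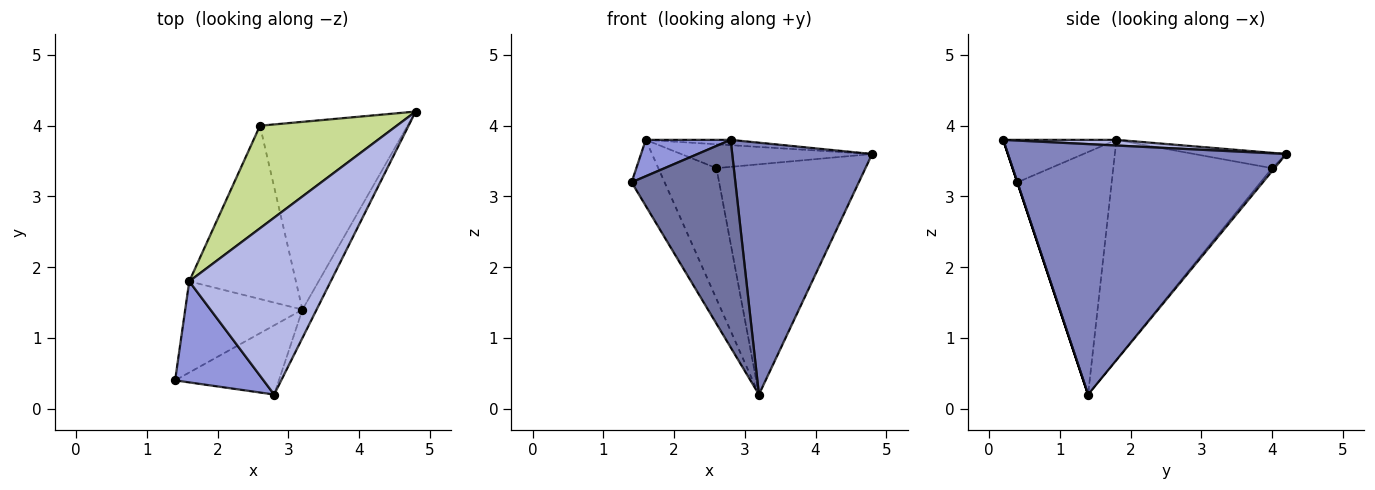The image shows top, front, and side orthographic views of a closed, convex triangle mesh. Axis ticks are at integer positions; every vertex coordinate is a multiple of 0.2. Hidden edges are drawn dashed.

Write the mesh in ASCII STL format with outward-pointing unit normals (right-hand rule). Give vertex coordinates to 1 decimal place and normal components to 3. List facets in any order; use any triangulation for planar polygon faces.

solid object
 facet normal 0.000 -0.949 -0.316
  outer loop
   vertex 3.2 1.4 0.2
   vertex 2.8 0.2 3.8
   vertex 1.4 0.4 3.2
  endloop
 endfacet
 facet normal 0.892 -0.449 -0.050
  outer loop
   vertex 3.2 1.4 0.2
   vertex 4.8 4.2 3.6
   vertex 2.8 0.2 3.8
  endloop
 endfacet
 facet normal -0.412 -0.309 0.857
  outer loop
   vertex 1.6 1.8 3.8
   vertex 1.4 0.4 3.2
   vertex 2.8 0.2 3.8
  endloop
 endfacet
 facet normal 0.040 0.030 0.999
  outer loop
   vertex 1.6 1.8 3.8
   vertex 2.8 0.2 3.8
   vertex 4.8 4.2 3.6
  endloop
 endfacet
 facet normal -0.859 0.301 -0.415
  outer loop
   vertex 1.6 1.8 3.8
   vertex 3.2 1.4 0.2
   vertex 1.4 0.4 3.2
  endloop
 endfacet
 facet normal -0.013 0.775 -0.632
  outer loop
   vertex 2.6 4.0 3.4
   vertex 4.8 4.2 3.6
   vertex 3.2 1.4 0.2
  endloop
 endfacet
 facet normal -0.109 0.225 0.968
  outer loop
   vertex 2.6 4.0 3.4
   vertex 1.6 1.8 3.8
   vertex 4.8 4.2 3.6
  endloop
 endfacet
 facet normal -0.854 0.313 -0.415
  outer loop
   vertex 2.6 4.0 3.4
   vertex 3.2 1.4 0.2
   vertex 1.6 1.8 3.8
  endloop
 endfacet
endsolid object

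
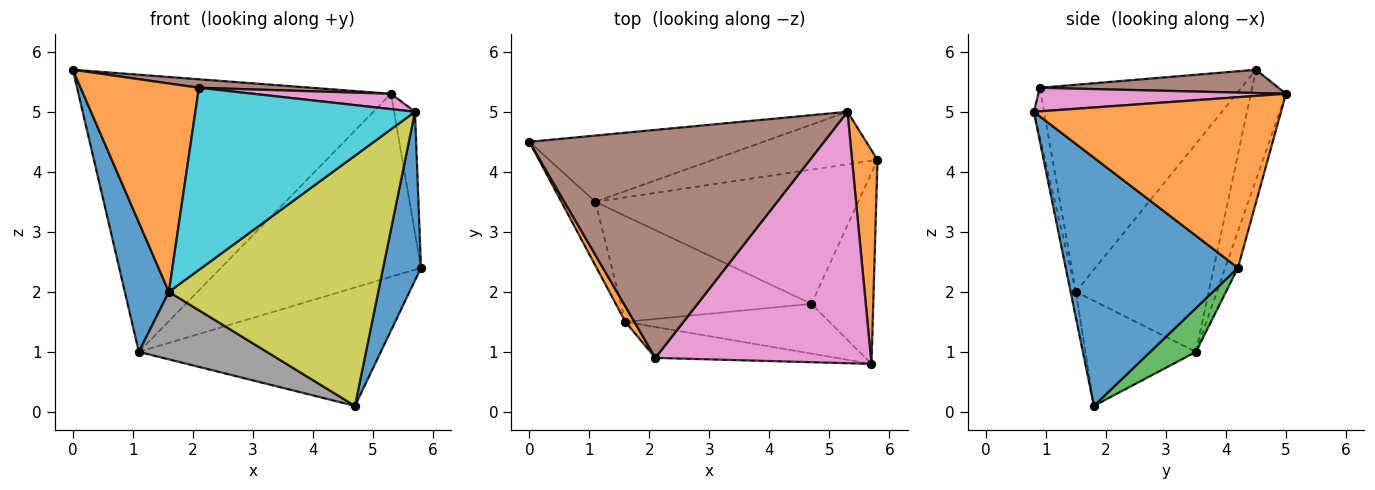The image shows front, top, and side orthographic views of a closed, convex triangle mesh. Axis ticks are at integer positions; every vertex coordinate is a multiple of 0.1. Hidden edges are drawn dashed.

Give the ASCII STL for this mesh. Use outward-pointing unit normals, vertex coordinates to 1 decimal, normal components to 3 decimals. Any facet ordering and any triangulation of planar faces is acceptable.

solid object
 facet normal 0.949 -0.209 -0.236
  outer loop
   vertex 4.7 1.8 0.1
   vertex 5.8 4.2 2.4
   vertex 5.7 0.8 5.0
  endloop
 endfacet
 facet normal 0.986 0.083 0.147
  outer loop
   vertex 5.3 5.0 5.3
   vertex 5.7 0.8 5.0
   vertex 5.8 4.2 2.4
  endloop
 endfacet
 facet normal 0.124 0.656 -0.744
  outer loop
   vertex 1.1 3.5 1.0
   vertex 5.8 4.2 2.4
   vertex 4.7 1.8 0.1
  endloop
 endfacet
 facet normal -0.109 0.967 -0.231
  outer loop
   vertex 1.1 3.5 1.0
   vertex 0.0 4.5 5.7
   vertex 5.3 5.0 5.3
  endloop
 endfacet
 facet normal -0.061 0.959 -0.275
  outer loop
   vertex 1.1 3.5 1.0
   vertex 5.3 5.0 5.3
   vertex 5.8 4.2 2.4
  endloop
 endfacet
 facet normal 0.079 -0.037 0.996
  outer loop
   vertex 2.1 0.9 5.4
   vertex 5.3 5.0 5.3
   vertex 0.0 4.5 5.7
  endloop
 endfacet
 facet normal 0.109 -0.061 0.992
  outer loop
   vertex 2.1 0.9 5.4
   vertex 5.7 0.8 5.0
   vertex 5.3 5.0 5.3
  endloop
 endfacet
 facet normal -0.421 -0.488 -0.765
  outer loop
   vertex 1.6 1.5 2.0
   vertex 1.1 3.5 1.0
   vertex 4.7 1.8 0.1
  endloop
 endfacet
 facet normal -0.025 -0.980 -0.195
  outer loop
   vertex 1.6 1.5 2.0
   vertex 4.7 1.8 0.1
   vertex 5.7 0.8 5.0
  endloop
 endfacet
 facet normal -0.046 -0.985 -0.167
  outer loop
   vertex 1.6 1.5 2.0
   vertex 5.7 0.8 5.0
   vertex 2.1 0.9 5.4
  endloop
 endfacet
 facet normal -0.938 -0.311 -0.153
  outer loop
   vertex 1.6 1.5 2.0
   vertex 0.0 4.5 5.7
   vertex 1.1 3.5 1.0
  endloop
 endfacet
 facet normal -0.862 -0.506 0.037
  outer loop
   vertex 1.6 1.5 2.0
   vertex 2.1 0.9 5.4
   vertex 0.0 4.5 5.7
  endloop
 endfacet
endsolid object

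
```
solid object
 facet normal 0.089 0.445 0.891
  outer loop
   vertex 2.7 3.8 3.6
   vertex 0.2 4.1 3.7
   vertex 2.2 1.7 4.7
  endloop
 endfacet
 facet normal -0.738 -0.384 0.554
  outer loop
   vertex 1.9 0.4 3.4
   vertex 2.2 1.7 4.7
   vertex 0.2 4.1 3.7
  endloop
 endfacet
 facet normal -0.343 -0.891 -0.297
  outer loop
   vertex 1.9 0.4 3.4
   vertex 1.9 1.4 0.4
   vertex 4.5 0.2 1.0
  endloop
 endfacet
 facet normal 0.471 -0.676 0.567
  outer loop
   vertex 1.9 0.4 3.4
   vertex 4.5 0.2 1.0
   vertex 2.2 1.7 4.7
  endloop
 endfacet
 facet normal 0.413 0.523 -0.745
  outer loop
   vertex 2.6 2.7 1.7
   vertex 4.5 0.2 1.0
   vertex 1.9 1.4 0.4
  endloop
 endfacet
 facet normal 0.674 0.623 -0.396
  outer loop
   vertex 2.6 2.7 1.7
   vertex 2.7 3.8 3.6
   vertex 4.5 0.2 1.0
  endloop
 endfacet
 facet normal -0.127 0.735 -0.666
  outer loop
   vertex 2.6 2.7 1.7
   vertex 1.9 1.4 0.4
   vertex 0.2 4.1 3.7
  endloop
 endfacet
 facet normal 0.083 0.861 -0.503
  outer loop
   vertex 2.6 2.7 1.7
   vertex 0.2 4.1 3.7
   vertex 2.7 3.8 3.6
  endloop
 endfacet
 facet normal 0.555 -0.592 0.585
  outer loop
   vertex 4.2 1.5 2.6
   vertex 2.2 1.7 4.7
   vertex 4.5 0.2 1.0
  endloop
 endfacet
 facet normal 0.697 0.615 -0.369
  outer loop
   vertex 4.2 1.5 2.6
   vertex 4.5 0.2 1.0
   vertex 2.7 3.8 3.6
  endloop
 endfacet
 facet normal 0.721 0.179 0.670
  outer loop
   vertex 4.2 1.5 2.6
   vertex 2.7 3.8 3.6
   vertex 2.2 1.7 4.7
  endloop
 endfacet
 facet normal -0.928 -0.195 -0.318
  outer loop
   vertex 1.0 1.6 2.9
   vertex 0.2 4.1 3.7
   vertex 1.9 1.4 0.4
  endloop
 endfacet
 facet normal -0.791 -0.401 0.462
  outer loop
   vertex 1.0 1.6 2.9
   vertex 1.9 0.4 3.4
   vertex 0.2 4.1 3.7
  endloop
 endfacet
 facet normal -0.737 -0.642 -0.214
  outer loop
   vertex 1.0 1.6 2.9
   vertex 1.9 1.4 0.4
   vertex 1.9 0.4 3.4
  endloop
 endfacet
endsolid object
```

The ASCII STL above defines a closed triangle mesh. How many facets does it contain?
14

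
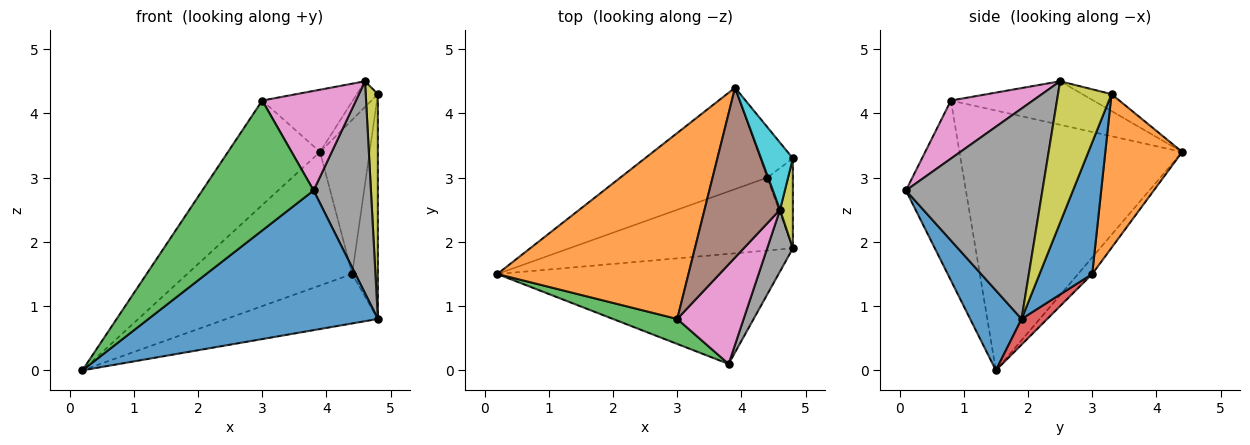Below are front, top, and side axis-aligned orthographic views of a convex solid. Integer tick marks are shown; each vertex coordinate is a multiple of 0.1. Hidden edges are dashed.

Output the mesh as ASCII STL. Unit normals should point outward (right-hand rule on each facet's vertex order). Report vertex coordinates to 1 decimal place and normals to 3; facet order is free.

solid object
 facet normal 0.173 -0.774 -0.610
  outer loop
   vertex 3.8 0.1 2.8
   vertex 0.2 1.5 0.0
   vertex 4.8 1.9 0.8
  endloop
 endfacet
 facet normal -0.764 0.316 0.562
  outer loop
   vertex 3.0 0.8 4.2
   vertex 3.9 4.4 3.4
   vertex 0.2 1.5 0.0
  endloop
 endfacet
 facet normal -0.467 -0.868 0.167
  outer loop
   vertex 3.0 0.8 4.2
   vertex 0.2 1.5 0.0
   vertex 3.8 0.1 2.8
  endloop
 endfacet
 facet normal 0.095 0.559 -0.824
  outer loop
   vertex 4.4 3.0 1.5
   vertex 4.8 1.9 0.8
   vertex 0.2 1.5 0.0
  endloop
 endfacet
 facet normal -0.068 0.795 -0.603
  outer loop
   vertex 4.4 3.0 1.5
   vertex 0.2 1.5 0.0
   vertex 3.9 4.4 3.4
  endloop
 endfacet
 facet normal -0.476 0.303 0.826
  outer loop
   vertex 4.6 2.5 4.5
   vertex 3.9 4.4 3.4
   vertex 3.0 0.8 4.2
  endloop
 endfacet
 facet normal 0.526 -0.601 0.601
  outer loop
   vertex 4.6 2.5 4.5
   vertex 3.0 0.8 4.2
   vertex 3.8 0.1 2.8
  endloop
 endfacet
 facet normal 0.916 -0.385 0.112
  outer loop
   vertex 4.6 2.5 4.5
   vertex 3.8 0.1 2.8
   vertex 4.8 1.9 0.8
  endloop
 endfacet
 facet normal 0.971 -0.221 0.088
  outer loop
   vertex 4.8 3.3 4.3
   vertex 4.6 2.5 4.5
   vertex 4.8 1.9 0.8
  endloop
 endfacet
 facet normal -0.445 0.320 0.836
  outer loop
   vertex 4.8 3.3 4.3
   vertex 3.9 4.4 3.4
   vertex 4.6 2.5 4.5
  endloop
 endfacet
 facet normal 0.885 0.432 -0.173
  outer loop
   vertex 4.8 3.3 4.3
   vertex 4.8 1.9 0.8
   vertex 4.4 3.0 1.5
  endloop
 endfacet
 facet normal 0.827 0.534 -0.175
  outer loop
   vertex 4.8 3.3 4.3
   vertex 4.4 3.0 1.5
   vertex 3.9 4.4 3.4
  endloop
 endfacet
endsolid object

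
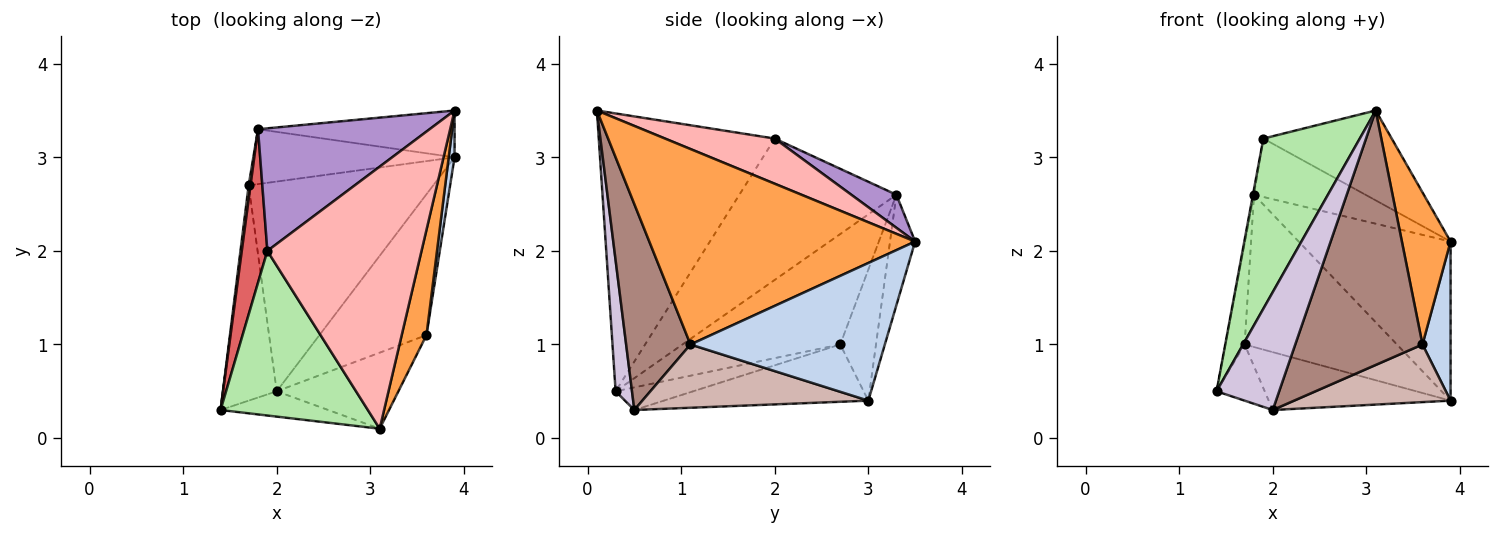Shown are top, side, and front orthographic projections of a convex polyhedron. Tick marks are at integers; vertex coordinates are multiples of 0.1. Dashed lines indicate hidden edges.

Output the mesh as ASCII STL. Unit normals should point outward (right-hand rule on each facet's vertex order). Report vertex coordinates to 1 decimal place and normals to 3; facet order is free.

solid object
 facet normal -0.157 0.948 -0.279
  outer loop
   vertex 1.8 3.3 2.6
   vertex 3.9 3.5 2.1
   vertex 3.9 3.0 0.4
  endloop
 endfacet
 facet normal 0.989 -0.143 0.042
  outer loop
   vertex 3.6 1.1 1.0
   vertex 3.9 3.0 0.4
   vertex 3.9 3.5 2.1
  endloop
 endfacet
 facet normal 0.976 -0.179 0.124
  outer loop
   vertex 3.6 1.1 1.0
   vertex 3.9 3.5 2.1
   vertex 3.1 0.1 3.5
  endloop
 endfacet
 facet normal -0.993 0.121 0.017
  outer loop
   vertex 1.7 2.7 1.0
   vertex 1.4 0.3 0.5
   vertex 1.8 3.3 2.6
  endloop
 endfacet
 facet normal -0.216 0.919 -0.331
  outer loop
   vertex 1.7 2.7 1.0
   vertex 1.8 3.3 2.6
   vertex 3.9 3.0 0.4
  endloop
 endfacet
 facet normal -0.795 -0.436 0.422
  outer loop
   vertex 1.9 2.0 3.2
   vertex 1.4 0.3 0.5
   vertex 3.1 0.1 3.5
  endloop
 endfacet
 facet normal -0.984 0.007 0.178
  outer loop
   vertex 1.9 2.0 3.2
   vertex 1.8 3.3 2.6
   vertex 1.4 0.3 0.5
  endloop
 endfacet
 facet normal 0.267 0.313 0.912
  outer loop
   vertex 1.9 2.0 3.2
   vertex 3.1 0.1 3.5
   vertex 3.9 3.5 2.1
  endloop
 endfacet
 facet normal 0.171 0.424 0.889
  outer loop
   vertex 1.9 2.0 3.2
   vertex 3.9 3.5 2.1
   vertex 1.8 3.3 2.6
  endloop
 endfacet
 facet normal 0.248 -0.947 -0.204
  outer loop
   vertex 2.0 0.5 0.3
   vertex 3.1 0.1 3.5
   vertex 1.4 0.3 0.5
  endloop
 endfacet
 facet normal 0.436 -0.862 -0.258
  outer loop
   vertex 2.0 0.5 0.3
   vertex 3.6 1.1 1.0
   vertex 3.1 0.1 3.5
  endloop
 endfacet
 facet normal 0.480 -0.332 -0.812
  outer loop
   vertex 2.0 0.5 0.3
   vertex 3.9 3.0 0.4
   vertex 3.6 1.1 1.0
  endloop
 endfacet
 facet normal -0.377 0.234 -0.896
  outer loop
   vertex 2.0 0.5 0.3
   vertex 1.4 0.3 0.5
   vertex 1.7 2.7 1.0
  endloop
 endfacet
 facet normal -0.287 0.255 -0.924
  outer loop
   vertex 2.0 0.5 0.3
   vertex 1.7 2.7 1.0
   vertex 3.9 3.0 0.4
  endloop
 endfacet
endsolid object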